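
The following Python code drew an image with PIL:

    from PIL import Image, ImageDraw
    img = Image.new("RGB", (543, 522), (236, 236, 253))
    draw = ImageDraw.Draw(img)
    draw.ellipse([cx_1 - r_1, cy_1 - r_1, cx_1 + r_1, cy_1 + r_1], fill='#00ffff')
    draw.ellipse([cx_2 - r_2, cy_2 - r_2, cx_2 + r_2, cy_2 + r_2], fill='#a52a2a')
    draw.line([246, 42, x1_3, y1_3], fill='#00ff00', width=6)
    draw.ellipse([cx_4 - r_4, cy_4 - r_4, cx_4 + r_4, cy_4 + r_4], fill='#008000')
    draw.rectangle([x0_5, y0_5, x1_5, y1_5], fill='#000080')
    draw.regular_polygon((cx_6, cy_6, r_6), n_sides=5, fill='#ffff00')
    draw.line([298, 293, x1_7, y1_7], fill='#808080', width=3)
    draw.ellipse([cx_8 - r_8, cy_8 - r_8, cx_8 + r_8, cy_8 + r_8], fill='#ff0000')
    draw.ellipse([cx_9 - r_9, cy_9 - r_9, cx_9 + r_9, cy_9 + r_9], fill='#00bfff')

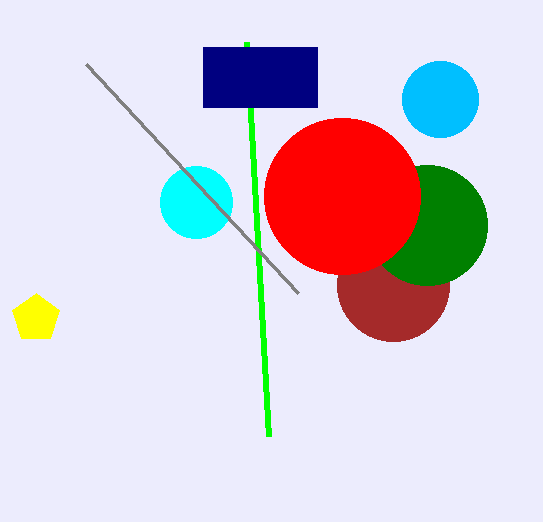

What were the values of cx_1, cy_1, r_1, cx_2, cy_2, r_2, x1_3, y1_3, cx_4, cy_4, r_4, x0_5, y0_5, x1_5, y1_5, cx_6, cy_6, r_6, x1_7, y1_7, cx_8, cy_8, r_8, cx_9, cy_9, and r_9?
cx_1 = 196; cy_1 = 202; r_1 = 36; cx_2 = 393; cy_2 = 285; r_2 = 56; x1_3 = 268; y1_3 = 436; cx_4 = 427; cy_4 = 225; r_4 = 60; x0_5 = 203; y0_5 = 47; x1_5 = 317; y1_5 = 107; cx_6 = 36; cy_6 = 318; r_6 = 25; x1_7 = 86; y1_7 = 64; cx_8 = 342; cy_8 = 196; r_8 = 78; cx_9 = 440; cy_9 = 99; r_9 = 38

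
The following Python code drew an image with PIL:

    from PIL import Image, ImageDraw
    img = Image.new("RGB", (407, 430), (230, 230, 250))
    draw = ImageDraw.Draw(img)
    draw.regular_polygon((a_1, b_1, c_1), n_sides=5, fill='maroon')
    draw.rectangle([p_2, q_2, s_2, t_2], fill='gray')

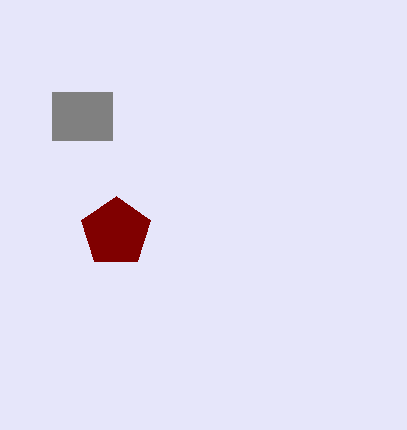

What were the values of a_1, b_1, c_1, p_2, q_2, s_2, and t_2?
a_1 = 116
b_1 = 232
c_1 = 36
p_2 = 52
q_2 = 92
s_2 = 112
t_2 = 140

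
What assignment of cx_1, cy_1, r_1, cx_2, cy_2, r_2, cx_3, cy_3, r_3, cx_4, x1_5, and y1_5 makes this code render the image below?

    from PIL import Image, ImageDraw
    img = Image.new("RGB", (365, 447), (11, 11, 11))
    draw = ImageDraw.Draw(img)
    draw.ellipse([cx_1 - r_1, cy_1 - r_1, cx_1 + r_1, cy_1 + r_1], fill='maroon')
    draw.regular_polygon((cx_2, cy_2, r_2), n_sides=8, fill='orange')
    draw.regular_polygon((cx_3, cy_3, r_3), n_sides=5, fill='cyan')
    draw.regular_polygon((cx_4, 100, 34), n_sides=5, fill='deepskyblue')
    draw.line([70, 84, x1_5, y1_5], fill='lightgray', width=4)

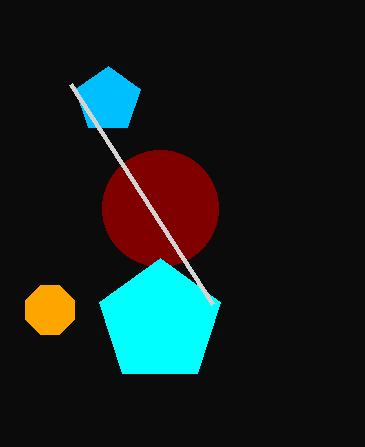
cx_1 = 160
cy_1 = 208
r_1 = 58
cx_2 = 50
cy_2 = 310
r_2 = 26
cx_3 = 160
cy_3 = 322
r_3 = 64
cx_4 = 108
x1_5 = 212
y1_5 = 304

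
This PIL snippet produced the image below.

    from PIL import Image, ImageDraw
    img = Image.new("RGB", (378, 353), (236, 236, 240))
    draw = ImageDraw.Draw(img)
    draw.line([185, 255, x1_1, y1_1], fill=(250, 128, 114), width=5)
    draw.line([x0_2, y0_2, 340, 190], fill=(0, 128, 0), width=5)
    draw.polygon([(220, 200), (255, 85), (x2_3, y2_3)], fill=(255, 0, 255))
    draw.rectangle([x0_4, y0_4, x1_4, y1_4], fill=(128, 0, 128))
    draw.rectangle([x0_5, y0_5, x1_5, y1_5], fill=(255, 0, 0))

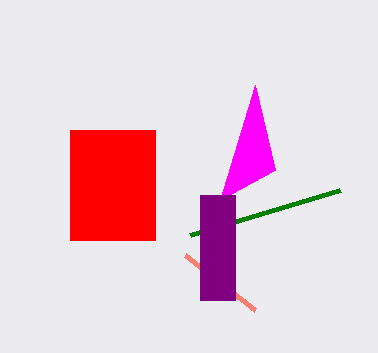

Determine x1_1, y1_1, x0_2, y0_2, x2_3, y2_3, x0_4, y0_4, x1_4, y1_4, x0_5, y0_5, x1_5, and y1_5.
x1_1 = 255; y1_1 = 310; x0_2 = 190; y0_2 = 235; x2_3 = 275; y2_3 = 170; x0_4 = 200; y0_4 = 195; x1_4 = 235; y1_4 = 300; x0_5 = 70; y0_5 = 130; x1_5 = 155; y1_5 = 240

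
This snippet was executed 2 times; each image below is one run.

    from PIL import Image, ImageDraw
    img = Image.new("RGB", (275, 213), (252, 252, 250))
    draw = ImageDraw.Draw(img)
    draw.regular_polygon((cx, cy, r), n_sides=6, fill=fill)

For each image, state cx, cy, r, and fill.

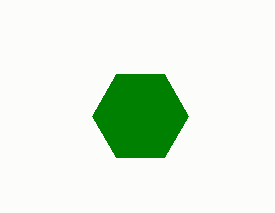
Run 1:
cx = 140, cy = 116, r = 48, fill = 'green'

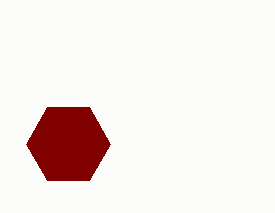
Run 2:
cx = 68
cy = 144
r = 42
fill = 'maroon'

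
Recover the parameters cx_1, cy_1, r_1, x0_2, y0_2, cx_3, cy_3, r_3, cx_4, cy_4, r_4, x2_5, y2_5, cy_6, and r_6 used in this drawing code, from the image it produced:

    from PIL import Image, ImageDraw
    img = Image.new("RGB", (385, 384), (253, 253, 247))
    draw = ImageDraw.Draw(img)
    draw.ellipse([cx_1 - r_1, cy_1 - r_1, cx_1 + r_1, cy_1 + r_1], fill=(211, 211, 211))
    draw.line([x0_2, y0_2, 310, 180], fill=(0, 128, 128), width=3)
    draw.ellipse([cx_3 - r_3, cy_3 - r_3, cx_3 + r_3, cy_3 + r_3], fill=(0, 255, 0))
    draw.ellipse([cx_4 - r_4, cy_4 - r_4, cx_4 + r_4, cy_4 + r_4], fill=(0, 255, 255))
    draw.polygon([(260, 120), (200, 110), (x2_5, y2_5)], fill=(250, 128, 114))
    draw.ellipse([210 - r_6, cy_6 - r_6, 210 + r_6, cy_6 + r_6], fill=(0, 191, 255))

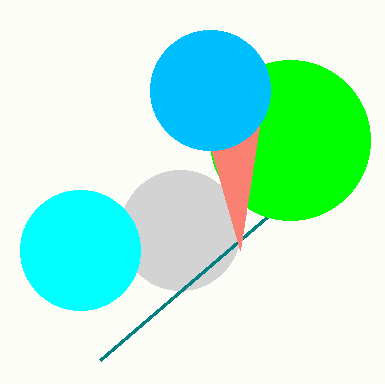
cx_1 = 180; cy_1 = 230; r_1 = 60; x0_2 = 100; y0_2 = 360; cx_3 = 290; cy_3 = 140; r_3 = 80; cx_4 = 80; cy_4 = 250; r_4 = 60; x2_5 = 240; y2_5 = 250; cy_6 = 90; r_6 = 60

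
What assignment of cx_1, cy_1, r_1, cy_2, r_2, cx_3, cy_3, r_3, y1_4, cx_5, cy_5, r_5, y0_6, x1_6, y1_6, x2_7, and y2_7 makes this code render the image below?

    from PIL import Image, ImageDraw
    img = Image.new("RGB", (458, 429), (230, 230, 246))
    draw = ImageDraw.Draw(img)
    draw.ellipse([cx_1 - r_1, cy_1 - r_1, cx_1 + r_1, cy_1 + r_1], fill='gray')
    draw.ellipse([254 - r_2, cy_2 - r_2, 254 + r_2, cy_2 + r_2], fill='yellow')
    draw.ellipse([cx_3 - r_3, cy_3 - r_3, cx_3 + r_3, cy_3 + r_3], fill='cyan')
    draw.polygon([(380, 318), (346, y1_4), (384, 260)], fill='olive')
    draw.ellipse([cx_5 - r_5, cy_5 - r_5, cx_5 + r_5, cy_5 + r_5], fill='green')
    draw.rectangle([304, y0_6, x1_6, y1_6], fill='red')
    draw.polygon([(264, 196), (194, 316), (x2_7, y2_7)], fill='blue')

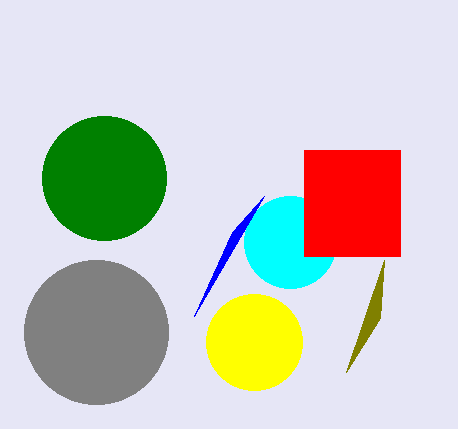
cx_1 = 96; cy_1 = 332; r_1 = 72; cy_2 = 342; r_2 = 48; cx_3 = 290; cy_3 = 242; r_3 = 46; y1_4 = 372; cx_5 = 104; cy_5 = 178; r_5 = 62; y0_6 = 150; x1_6 = 400; y1_6 = 256; x2_7 = 232; y2_7 = 232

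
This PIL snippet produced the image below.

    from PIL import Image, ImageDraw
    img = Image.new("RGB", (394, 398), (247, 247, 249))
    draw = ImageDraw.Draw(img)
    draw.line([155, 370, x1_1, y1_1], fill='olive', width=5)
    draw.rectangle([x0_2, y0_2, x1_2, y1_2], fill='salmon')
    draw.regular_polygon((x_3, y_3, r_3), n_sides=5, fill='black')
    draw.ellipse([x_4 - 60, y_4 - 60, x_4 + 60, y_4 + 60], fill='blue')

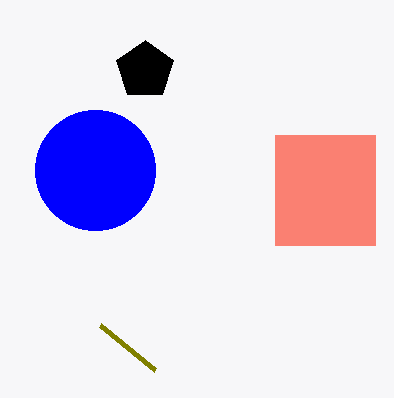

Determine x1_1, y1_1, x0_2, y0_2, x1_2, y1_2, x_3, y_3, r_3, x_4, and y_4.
x1_1 = 100; y1_1 = 325; x0_2 = 275; y0_2 = 135; x1_2 = 375; y1_2 = 245; x_3 = 145; y_3 = 70; r_3 = 30; x_4 = 95; y_4 = 170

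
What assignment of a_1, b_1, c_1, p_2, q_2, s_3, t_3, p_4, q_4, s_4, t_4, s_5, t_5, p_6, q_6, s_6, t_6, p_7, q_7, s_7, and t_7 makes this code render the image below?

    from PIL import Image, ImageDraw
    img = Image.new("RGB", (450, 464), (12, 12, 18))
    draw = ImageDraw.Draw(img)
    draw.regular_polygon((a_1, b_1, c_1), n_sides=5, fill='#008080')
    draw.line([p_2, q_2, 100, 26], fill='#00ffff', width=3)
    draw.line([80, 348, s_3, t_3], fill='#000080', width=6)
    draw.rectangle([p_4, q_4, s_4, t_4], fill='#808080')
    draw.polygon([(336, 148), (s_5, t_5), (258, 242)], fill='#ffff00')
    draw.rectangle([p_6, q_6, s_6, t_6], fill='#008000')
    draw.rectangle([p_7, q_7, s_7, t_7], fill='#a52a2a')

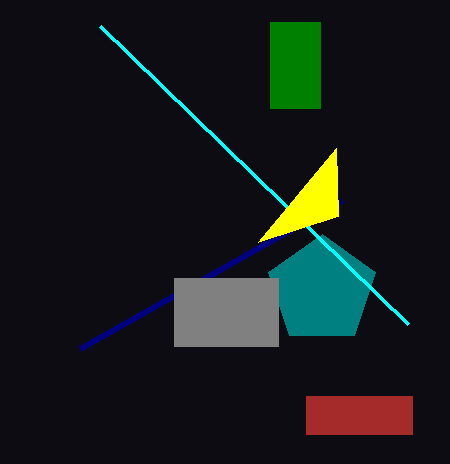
a_1 = 322
b_1 = 290
c_1 = 56
p_2 = 408
q_2 = 324
s_3 = 342
t_3 = 200
p_4 = 174
q_4 = 278
s_4 = 278
t_4 = 346
s_5 = 338
t_5 = 216
p_6 = 270
q_6 = 22
s_6 = 320
t_6 = 108
p_7 = 306
q_7 = 396
s_7 = 412
t_7 = 434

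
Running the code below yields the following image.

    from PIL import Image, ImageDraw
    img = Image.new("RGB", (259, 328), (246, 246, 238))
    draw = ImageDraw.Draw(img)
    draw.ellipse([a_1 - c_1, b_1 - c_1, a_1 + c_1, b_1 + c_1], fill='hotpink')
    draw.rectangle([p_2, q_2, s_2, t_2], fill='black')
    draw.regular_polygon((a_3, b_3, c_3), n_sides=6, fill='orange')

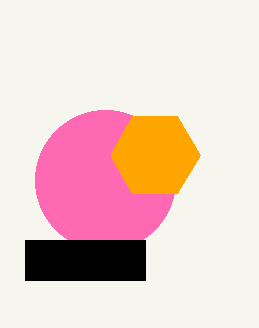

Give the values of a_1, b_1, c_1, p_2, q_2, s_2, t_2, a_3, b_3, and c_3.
a_1 = 105
b_1 = 180
c_1 = 70
p_2 = 25
q_2 = 240
s_2 = 145
t_2 = 280
a_3 = 155
b_3 = 155
c_3 = 45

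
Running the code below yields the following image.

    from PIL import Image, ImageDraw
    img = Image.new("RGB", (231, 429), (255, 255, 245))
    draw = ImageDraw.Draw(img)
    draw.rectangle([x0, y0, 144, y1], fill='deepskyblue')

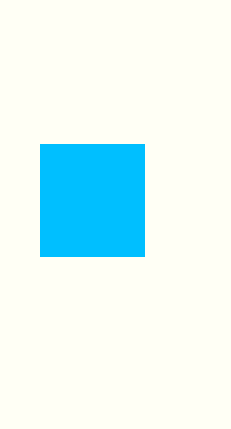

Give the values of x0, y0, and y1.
x0 = 40
y0 = 144
y1 = 256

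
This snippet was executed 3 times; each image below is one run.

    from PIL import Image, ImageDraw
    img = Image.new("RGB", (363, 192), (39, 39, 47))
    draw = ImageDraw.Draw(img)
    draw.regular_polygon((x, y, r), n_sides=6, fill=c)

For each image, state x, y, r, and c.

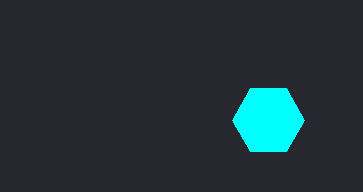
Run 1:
x = 268
y = 120
r = 36
c = 'cyan'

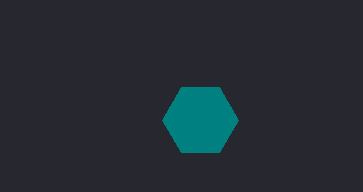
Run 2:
x = 200, y = 120, r = 38, c = 'teal'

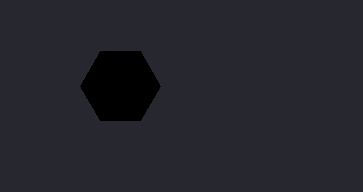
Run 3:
x = 120
y = 86
r = 40
c = 'black'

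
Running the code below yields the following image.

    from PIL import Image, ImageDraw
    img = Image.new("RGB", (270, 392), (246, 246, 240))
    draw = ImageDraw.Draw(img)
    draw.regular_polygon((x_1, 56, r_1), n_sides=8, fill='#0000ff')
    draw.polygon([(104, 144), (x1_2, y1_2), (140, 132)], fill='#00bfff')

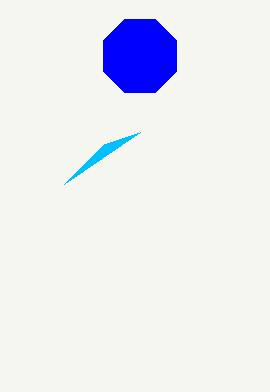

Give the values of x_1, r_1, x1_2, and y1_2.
x_1 = 140, r_1 = 40, x1_2 = 64, y1_2 = 184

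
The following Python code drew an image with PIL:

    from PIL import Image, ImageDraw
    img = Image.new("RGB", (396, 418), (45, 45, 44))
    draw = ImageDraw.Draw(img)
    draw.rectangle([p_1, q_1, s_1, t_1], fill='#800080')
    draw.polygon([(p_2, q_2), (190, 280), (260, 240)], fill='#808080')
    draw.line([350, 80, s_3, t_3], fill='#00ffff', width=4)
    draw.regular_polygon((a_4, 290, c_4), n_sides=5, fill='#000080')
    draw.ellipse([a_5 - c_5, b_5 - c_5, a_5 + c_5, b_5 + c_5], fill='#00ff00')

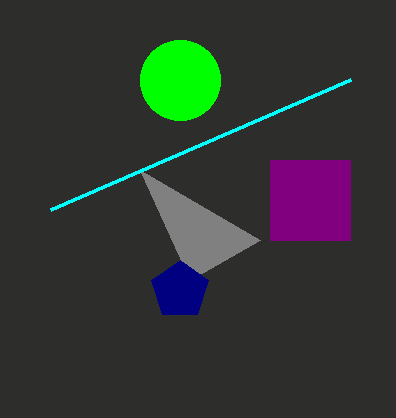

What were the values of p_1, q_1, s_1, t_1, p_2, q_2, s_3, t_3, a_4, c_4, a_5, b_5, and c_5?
p_1 = 270, q_1 = 160, s_1 = 350, t_1 = 240, p_2 = 140, q_2 = 170, s_3 = 50, t_3 = 210, a_4 = 180, c_4 = 30, a_5 = 180, b_5 = 80, c_5 = 40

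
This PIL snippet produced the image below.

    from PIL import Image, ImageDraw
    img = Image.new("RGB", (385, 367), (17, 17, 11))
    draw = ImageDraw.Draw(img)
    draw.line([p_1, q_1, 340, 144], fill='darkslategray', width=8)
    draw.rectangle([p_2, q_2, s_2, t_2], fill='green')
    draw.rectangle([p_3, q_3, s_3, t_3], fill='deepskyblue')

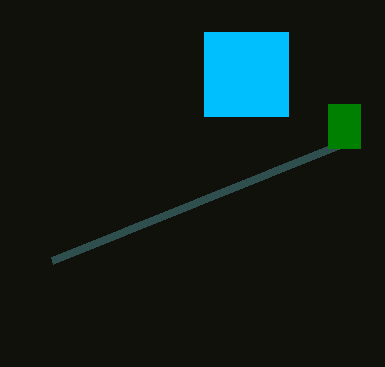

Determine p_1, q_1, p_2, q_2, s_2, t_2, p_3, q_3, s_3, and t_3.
p_1 = 52; q_1 = 260; p_2 = 328; q_2 = 104; s_2 = 360; t_2 = 148; p_3 = 204; q_3 = 32; s_3 = 288; t_3 = 116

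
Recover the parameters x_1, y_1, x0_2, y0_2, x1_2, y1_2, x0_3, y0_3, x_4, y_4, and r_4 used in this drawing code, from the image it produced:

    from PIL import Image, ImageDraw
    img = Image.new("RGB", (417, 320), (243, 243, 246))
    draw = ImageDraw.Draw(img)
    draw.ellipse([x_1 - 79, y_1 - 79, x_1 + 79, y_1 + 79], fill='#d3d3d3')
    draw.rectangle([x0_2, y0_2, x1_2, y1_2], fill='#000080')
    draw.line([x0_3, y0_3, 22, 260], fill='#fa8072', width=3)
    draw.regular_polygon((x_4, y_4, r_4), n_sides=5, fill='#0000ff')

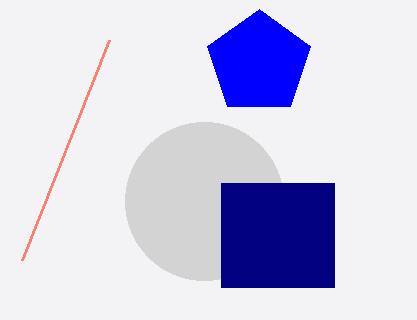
x_1 = 204; y_1 = 201; x0_2 = 221; y0_2 = 183; x1_2 = 334; y1_2 = 287; x0_3 = 109; y0_3 = 40; x_4 = 259; y_4 = 63; r_4 = 54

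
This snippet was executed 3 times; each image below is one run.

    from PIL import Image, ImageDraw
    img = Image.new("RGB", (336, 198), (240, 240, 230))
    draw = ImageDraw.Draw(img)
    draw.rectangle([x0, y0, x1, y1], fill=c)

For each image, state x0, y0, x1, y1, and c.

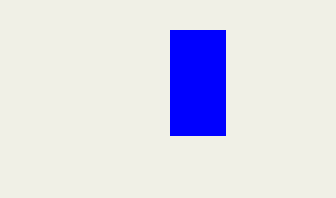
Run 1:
x0 = 170, y0 = 30, x1 = 225, y1 = 135, c = 'blue'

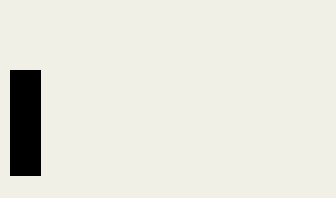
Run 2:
x0 = 10; y0 = 70; x1 = 40; y1 = 175; c = 'black'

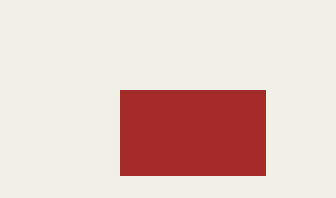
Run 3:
x0 = 120; y0 = 90; x1 = 265; y1 = 175; c = 'brown'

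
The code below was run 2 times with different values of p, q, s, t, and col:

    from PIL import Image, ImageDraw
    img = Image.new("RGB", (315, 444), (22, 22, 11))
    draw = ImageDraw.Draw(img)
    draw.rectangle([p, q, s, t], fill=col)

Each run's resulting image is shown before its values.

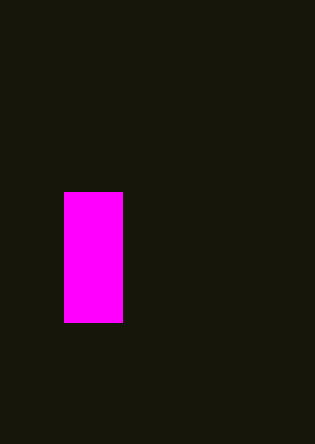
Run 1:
p = 64
q = 192
s = 122
t = 322
col = 'magenta'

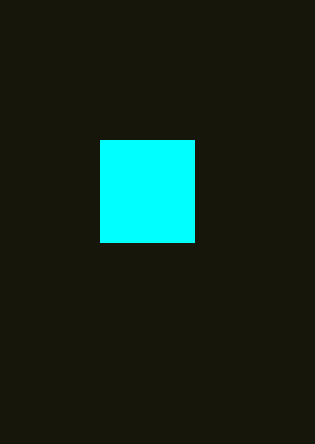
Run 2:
p = 100; q = 140; s = 194; t = 242; col = 'cyan'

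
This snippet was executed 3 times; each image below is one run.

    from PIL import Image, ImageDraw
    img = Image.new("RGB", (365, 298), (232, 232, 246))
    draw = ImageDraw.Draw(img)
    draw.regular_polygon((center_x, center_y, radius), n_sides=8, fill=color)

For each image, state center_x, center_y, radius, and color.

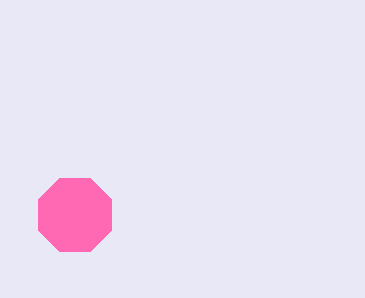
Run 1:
center_x = 75, center_y = 215, radius = 40, color = 'hotpink'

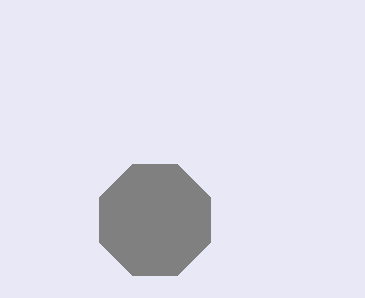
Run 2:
center_x = 155
center_y = 220
radius = 60
color = 'gray'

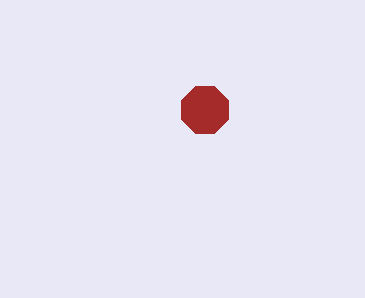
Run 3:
center_x = 205, center_y = 110, radius = 25, color = 'brown'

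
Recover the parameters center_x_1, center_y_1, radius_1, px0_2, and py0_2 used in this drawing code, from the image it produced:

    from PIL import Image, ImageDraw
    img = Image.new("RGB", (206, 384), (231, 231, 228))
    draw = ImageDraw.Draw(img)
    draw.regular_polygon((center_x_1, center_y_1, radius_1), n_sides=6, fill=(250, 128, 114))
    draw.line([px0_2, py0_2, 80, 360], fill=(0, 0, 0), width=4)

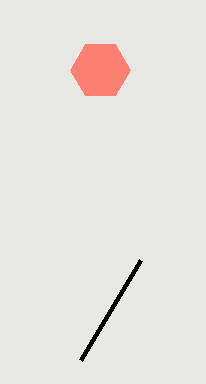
center_x_1 = 100; center_y_1 = 70; radius_1 = 30; px0_2 = 140; py0_2 = 260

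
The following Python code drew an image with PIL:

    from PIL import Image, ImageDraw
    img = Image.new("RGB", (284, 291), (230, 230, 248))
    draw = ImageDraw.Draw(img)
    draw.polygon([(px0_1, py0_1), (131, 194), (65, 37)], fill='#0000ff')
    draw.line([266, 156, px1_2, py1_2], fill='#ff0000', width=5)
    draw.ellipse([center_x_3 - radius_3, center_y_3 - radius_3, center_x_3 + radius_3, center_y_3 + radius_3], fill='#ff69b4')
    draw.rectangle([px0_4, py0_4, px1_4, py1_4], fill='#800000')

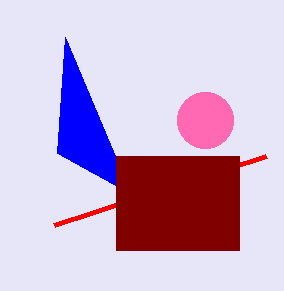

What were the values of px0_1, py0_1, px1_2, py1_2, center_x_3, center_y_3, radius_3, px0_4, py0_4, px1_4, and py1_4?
px0_1 = 57, py0_1 = 153, px1_2 = 54, py1_2 = 225, center_x_3 = 205, center_y_3 = 120, radius_3 = 28, px0_4 = 116, py0_4 = 156, px1_4 = 239, py1_4 = 250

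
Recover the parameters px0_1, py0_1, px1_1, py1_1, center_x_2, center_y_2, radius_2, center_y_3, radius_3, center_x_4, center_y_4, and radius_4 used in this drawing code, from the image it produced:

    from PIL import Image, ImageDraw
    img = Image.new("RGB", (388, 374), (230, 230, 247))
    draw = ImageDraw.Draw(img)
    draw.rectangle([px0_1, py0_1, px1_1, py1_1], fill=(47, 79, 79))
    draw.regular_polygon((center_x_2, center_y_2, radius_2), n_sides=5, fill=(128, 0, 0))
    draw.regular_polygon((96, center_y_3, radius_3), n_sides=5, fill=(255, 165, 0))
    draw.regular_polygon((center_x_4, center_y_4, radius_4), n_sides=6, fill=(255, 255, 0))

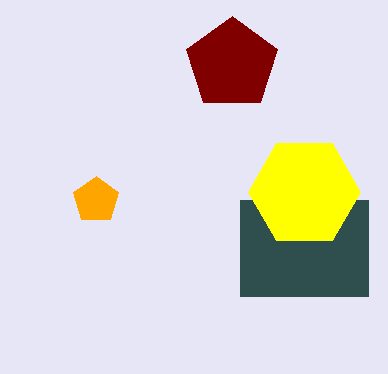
px0_1 = 240
py0_1 = 200
px1_1 = 368
py1_1 = 296
center_x_2 = 232
center_y_2 = 64
radius_2 = 48
center_y_3 = 200
radius_3 = 24
center_x_4 = 304
center_y_4 = 192
radius_4 = 56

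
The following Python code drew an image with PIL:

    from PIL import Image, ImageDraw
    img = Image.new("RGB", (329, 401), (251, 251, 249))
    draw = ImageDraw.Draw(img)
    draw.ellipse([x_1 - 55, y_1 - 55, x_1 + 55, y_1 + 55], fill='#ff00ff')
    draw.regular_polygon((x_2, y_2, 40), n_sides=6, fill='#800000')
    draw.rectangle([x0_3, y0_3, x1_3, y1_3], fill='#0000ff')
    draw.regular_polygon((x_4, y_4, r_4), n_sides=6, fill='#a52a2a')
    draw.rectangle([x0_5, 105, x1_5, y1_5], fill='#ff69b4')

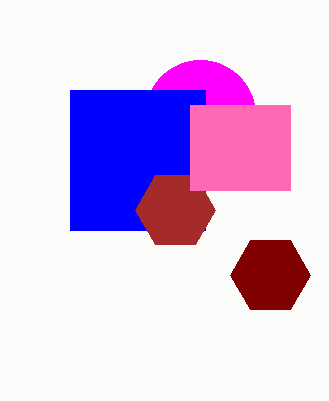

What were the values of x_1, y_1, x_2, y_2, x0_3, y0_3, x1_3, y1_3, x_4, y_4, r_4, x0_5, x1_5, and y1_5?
x_1 = 200; y_1 = 115; x_2 = 270; y_2 = 275; x0_3 = 70; y0_3 = 90; x1_3 = 205; y1_3 = 230; x_4 = 175; y_4 = 210; r_4 = 40; x0_5 = 190; x1_5 = 290; y1_5 = 190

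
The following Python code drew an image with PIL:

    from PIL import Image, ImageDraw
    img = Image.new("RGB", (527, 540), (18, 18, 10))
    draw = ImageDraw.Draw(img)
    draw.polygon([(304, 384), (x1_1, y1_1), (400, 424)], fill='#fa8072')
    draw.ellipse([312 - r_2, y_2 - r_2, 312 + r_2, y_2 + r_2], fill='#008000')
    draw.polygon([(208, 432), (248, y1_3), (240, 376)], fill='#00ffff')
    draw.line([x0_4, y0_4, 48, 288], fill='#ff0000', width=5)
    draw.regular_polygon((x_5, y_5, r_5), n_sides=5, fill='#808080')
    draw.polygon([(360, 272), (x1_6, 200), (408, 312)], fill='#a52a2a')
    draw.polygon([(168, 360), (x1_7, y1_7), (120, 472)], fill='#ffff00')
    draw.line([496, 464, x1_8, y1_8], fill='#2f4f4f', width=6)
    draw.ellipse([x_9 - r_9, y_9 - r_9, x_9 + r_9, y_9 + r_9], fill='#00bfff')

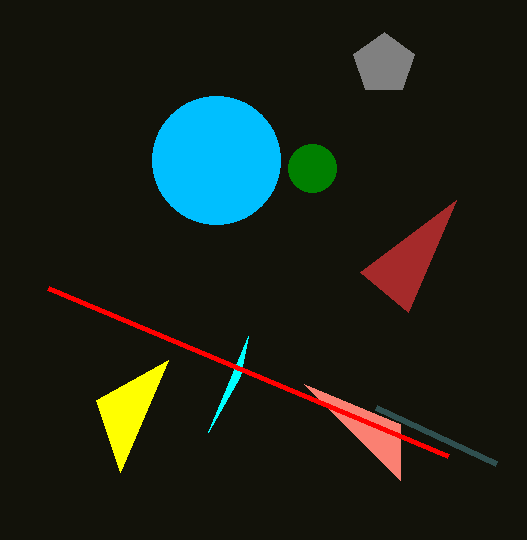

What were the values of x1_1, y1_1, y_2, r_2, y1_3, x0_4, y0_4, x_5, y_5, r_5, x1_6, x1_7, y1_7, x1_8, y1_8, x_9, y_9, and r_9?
x1_1 = 400
y1_1 = 480
y_2 = 168
r_2 = 24
y1_3 = 336
x0_4 = 448
y0_4 = 456
x_5 = 384
y_5 = 64
r_5 = 32
x1_6 = 456
x1_7 = 96
y1_7 = 400
x1_8 = 376
y1_8 = 408
x_9 = 216
y_9 = 160
r_9 = 64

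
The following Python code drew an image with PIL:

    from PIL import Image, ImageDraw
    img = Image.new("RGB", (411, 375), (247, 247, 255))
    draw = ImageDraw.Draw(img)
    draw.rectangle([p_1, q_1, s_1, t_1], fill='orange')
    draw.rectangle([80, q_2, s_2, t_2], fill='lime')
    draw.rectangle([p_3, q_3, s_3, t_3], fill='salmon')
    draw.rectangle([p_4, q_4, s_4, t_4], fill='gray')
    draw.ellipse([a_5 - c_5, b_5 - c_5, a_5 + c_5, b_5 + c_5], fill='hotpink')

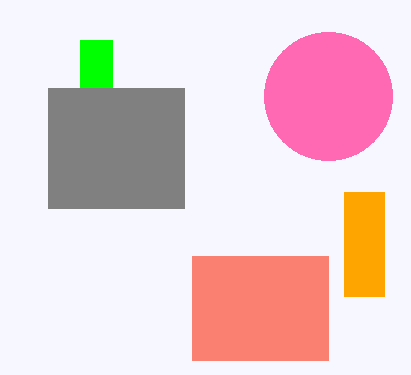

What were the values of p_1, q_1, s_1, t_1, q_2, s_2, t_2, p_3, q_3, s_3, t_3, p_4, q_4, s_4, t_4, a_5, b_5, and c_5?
p_1 = 344
q_1 = 192
s_1 = 384
t_1 = 296
q_2 = 40
s_2 = 112
t_2 = 88
p_3 = 192
q_3 = 256
s_3 = 328
t_3 = 360
p_4 = 48
q_4 = 88
s_4 = 184
t_4 = 208
a_5 = 328
b_5 = 96
c_5 = 64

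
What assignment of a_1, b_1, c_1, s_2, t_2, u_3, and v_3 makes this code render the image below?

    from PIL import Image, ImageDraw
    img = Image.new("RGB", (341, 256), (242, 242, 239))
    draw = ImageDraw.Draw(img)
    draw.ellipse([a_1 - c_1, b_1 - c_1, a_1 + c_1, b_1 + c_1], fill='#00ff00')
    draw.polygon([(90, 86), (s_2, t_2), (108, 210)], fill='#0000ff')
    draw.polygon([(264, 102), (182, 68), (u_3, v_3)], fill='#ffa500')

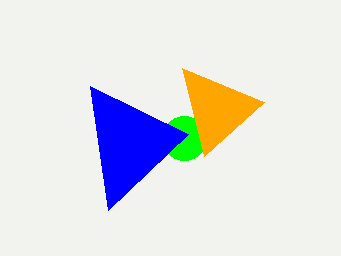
a_1 = 184
b_1 = 138
c_1 = 22
s_2 = 188
t_2 = 134
u_3 = 204
v_3 = 156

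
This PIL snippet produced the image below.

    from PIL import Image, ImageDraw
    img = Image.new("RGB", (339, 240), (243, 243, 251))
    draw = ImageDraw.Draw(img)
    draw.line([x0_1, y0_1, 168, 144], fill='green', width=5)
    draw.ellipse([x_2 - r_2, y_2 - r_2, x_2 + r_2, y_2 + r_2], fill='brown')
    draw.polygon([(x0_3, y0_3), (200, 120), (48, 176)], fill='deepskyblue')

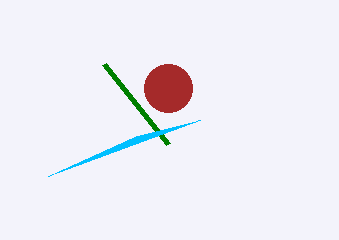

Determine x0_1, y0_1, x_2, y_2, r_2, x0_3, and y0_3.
x0_1 = 104; y0_1 = 64; x_2 = 168; y_2 = 88; r_2 = 24; x0_3 = 136; y0_3 = 136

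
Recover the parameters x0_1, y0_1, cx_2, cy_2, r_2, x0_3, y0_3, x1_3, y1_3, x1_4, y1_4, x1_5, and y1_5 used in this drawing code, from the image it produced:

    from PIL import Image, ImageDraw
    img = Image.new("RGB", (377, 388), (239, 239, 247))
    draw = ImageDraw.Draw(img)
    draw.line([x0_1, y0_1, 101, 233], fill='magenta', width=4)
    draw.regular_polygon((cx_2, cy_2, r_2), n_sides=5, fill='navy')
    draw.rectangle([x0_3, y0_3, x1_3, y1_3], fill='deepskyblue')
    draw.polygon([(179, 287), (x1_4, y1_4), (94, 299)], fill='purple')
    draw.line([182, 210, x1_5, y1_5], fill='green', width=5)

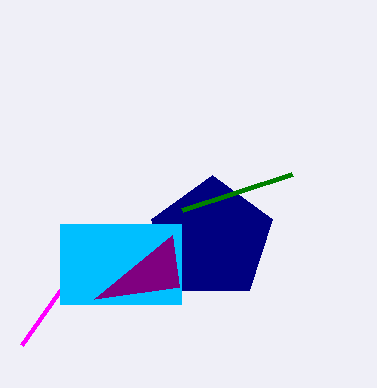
x0_1 = 22, y0_1 = 345, cx_2 = 212, cy_2 = 239, r_2 = 64, x0_3 = 60, y0_3 = 224, x1_3 = 181, y1_3 = 304, x1_4 = 172, y1_4 = 235, x1_5 = 292, y1_5 = 174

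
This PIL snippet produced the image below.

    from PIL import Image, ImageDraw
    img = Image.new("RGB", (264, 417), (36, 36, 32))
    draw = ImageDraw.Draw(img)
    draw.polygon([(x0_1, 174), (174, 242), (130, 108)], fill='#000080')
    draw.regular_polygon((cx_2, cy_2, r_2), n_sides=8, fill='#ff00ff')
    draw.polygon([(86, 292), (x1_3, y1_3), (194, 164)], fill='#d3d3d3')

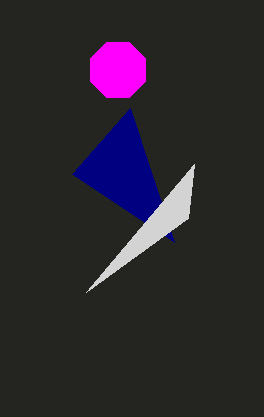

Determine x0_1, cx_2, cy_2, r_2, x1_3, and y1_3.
x0_1 = 72, cx_2 = 118, cy_2 = 70, r_2 = 30, x1_3 = 188, y1_3 = 218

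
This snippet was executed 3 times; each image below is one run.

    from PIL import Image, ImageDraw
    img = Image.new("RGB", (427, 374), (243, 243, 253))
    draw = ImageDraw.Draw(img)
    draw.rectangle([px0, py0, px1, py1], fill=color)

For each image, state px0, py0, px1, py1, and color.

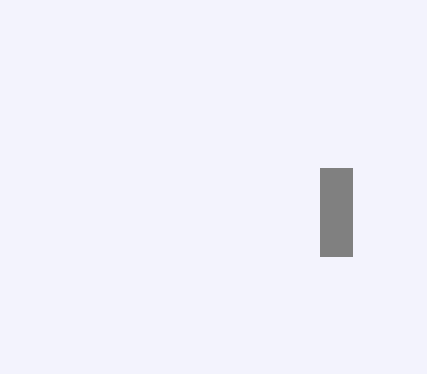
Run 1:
px0 = 320
py0 = 168
px1 = 352
py1 = 256
color = 'gray'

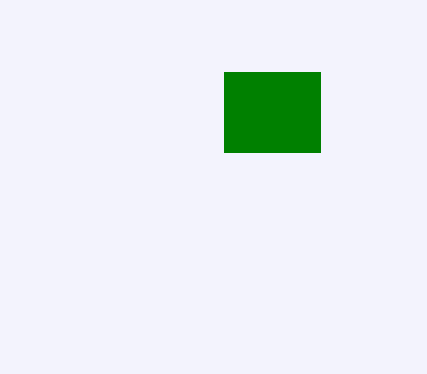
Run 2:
px0 = 224, py0 = 72, px1 = 320, py1 = 152, color = 'green'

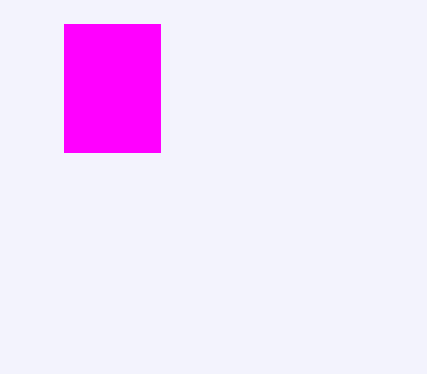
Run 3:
px0 = 64
py0 = 24
px1 = 160
py1 = 152
color = 'magenta'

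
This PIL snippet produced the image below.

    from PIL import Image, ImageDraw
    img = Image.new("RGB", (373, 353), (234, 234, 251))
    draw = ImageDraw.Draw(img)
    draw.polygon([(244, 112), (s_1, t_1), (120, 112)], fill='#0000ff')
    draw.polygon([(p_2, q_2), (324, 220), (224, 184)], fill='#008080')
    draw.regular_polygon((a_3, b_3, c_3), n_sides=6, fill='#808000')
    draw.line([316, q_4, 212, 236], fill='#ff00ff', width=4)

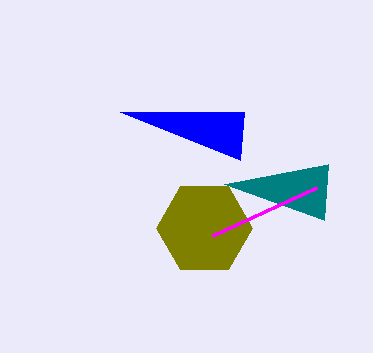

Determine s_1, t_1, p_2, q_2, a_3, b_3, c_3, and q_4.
s_1 = 240, t_1 = 160, p_2 = 328, q_2 = 164, a_3 = 204, b_3 = 228, c_3 = 48, q_4 = 188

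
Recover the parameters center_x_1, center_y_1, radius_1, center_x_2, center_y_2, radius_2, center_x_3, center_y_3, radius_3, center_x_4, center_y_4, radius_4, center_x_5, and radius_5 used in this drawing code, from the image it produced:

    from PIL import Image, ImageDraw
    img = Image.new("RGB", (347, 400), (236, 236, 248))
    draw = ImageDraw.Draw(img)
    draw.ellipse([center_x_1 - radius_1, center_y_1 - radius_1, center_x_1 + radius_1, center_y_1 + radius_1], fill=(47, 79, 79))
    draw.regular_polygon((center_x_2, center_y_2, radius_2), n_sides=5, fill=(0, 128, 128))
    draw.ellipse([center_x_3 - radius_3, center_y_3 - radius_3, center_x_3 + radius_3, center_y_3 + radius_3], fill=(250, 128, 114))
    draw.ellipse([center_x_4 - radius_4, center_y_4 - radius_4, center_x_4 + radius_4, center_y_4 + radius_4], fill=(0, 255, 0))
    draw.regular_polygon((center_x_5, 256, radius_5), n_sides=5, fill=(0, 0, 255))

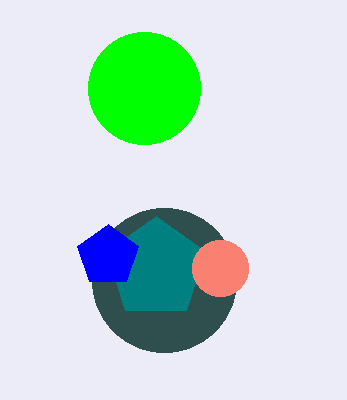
center_x_1 = 164, center_y_1 = 280, radius_1 = 72, center_x_2 = 156, center_y_2 = 268, radius_2 = 52, center_x_3 = 220, center_y_3 = 268, radius_3 = 28, center_x_4 = 144, center_y_4 = 88, radius_4 = 56, center_x_5 = 108, radius_5 = 32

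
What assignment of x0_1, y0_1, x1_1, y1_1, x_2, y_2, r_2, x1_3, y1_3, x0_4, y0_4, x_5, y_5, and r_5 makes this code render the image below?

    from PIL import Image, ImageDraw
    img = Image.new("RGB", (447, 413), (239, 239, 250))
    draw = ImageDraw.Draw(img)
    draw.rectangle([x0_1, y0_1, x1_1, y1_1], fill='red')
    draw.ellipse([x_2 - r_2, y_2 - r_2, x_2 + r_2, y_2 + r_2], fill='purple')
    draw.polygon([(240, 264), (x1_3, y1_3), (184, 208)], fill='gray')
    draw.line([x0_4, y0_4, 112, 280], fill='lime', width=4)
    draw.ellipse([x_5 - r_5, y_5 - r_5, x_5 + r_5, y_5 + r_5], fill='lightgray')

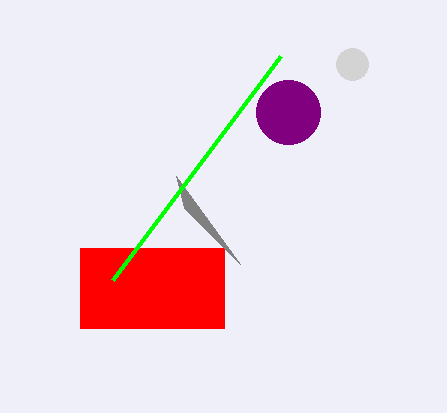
x0_1 = 80; y0_1 = 248; x1_1 = 224; y1_1 = 328; x_2 = 288; y_2 = 112; r_2 = 32; x1_3 = 176; y1_3 = 176; x0_4 = 280; y0_4 = 56; x_5 = 352; y_5 = 64; r_5 = 16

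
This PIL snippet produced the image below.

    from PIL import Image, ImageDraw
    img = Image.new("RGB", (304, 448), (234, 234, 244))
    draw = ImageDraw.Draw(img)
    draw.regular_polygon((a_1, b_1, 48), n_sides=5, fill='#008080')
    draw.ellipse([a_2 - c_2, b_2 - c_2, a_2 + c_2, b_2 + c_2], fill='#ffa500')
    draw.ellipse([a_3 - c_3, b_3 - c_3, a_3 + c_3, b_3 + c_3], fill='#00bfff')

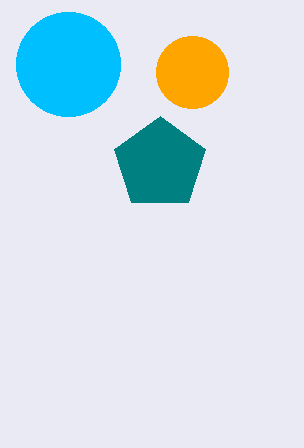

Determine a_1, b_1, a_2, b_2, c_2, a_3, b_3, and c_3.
a_1 = 160, b_1 = 164, a_2 = 192, b_2 = 72, c_2 = 36, a_3 = 68, b_3 = 64, c_3 = 52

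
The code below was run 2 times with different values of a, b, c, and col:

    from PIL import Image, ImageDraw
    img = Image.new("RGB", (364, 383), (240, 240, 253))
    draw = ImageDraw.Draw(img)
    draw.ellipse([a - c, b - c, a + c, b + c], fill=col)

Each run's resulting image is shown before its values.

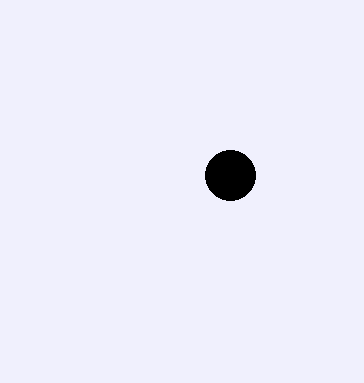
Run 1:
a = 230
b = 175
c = 25
col = 'black'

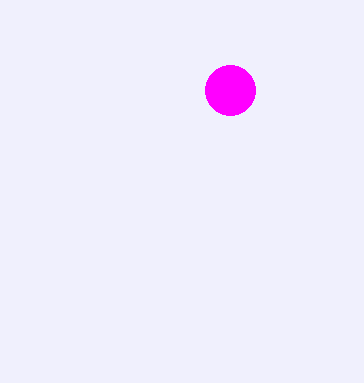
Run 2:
a = 230
b = 90
c = 25
col = 'magenta'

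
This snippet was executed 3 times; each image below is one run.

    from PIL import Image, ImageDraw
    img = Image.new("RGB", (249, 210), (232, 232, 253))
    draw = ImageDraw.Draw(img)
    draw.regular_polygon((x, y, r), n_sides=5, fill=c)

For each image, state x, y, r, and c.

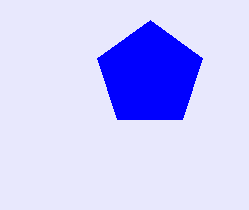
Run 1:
x = 150; y = 75; r = 55; c = 'blue'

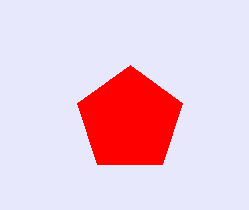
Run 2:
x = 130; y = 120; r = 55; c = 'red'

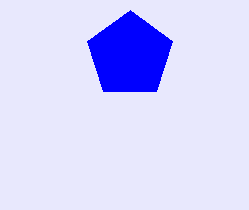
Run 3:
x = 130, y = 55, r = 45, c = 'blue'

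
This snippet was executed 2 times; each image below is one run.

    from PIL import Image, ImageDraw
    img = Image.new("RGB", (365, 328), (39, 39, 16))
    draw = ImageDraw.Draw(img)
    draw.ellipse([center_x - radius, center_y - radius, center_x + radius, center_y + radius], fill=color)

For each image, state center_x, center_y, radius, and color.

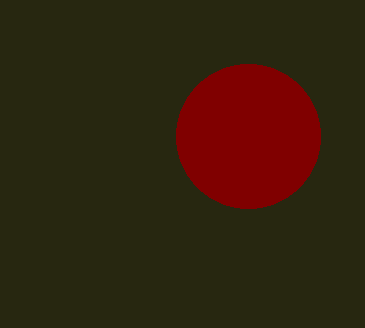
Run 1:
center_x = 248
center_y = 136
radius = 72
color = 'maroon'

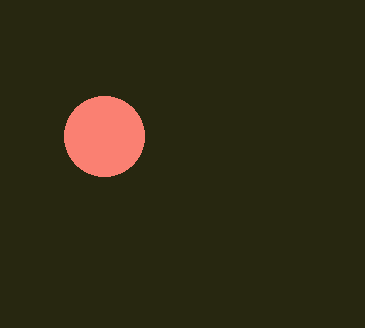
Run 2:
center_x = 104; center_y = 136; radius = 40; color = 'salmon'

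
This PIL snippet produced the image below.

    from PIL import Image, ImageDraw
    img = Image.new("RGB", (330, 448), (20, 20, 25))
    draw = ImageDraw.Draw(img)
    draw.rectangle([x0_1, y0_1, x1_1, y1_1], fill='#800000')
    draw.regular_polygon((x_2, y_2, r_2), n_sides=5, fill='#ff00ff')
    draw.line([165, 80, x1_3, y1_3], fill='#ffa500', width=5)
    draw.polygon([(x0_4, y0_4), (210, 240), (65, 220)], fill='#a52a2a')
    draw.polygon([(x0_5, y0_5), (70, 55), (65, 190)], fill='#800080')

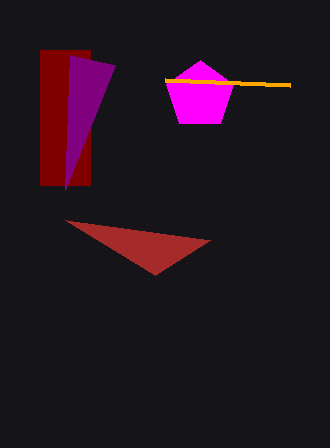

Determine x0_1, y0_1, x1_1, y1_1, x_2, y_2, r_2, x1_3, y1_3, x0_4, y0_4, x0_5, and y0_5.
x0_1 = 40, y0_1 = 50, x1_1 = 90, y1_1 = 185, x_2 = 200, y_2 = 95, r_2 = 35, x1_3 = 290, y1_3 = 85, x0_4 = 155, y0_4 = 275, x0_5 = 115, y0_5 = 65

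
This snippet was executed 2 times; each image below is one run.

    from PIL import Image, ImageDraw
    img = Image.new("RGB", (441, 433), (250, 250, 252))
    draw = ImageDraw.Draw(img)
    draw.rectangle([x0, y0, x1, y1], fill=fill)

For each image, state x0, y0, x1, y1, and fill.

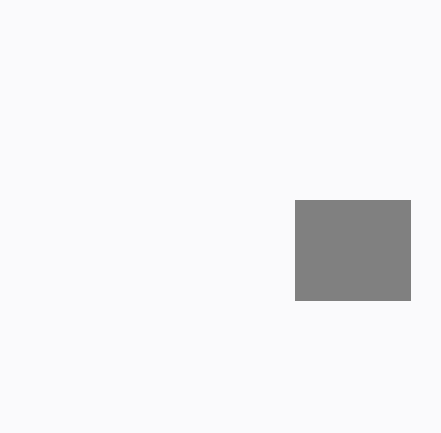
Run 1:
x0 = 295; y0 = 200; x1 = 410; y1 = 300; fill = 'gray'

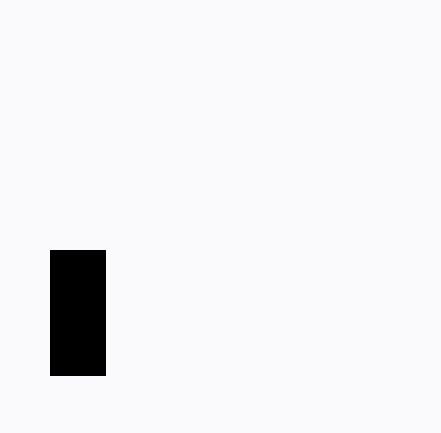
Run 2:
x0 = 50; y0 = 250; x1 = 105; y1 = 375; fill = 'black'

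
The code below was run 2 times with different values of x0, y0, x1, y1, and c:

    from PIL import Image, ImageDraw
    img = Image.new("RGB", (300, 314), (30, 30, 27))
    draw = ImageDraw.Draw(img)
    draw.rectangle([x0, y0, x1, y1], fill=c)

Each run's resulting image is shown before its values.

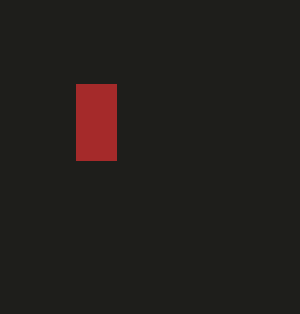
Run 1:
x0 = 76, y0 = 84, x1 = 116, y1 = 160, c = 'brown'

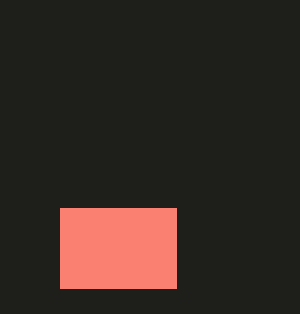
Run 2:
x0 = 60; y0 = 208; x1 = 176; y1 = 288; c = 'salmon'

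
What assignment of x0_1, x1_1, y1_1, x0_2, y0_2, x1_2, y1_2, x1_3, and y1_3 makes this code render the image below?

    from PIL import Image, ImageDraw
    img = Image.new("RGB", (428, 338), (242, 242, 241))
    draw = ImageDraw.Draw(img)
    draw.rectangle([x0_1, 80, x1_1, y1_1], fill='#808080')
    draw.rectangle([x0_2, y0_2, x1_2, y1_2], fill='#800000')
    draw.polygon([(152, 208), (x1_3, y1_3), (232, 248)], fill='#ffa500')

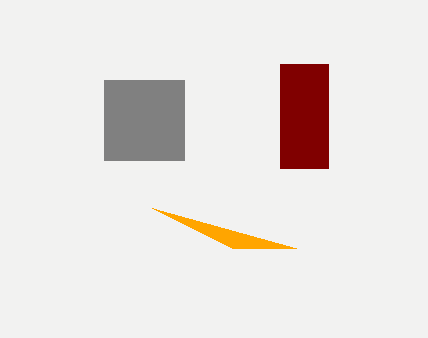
x0_1 = 104
x1_1 = 184
y1_1 = 160
x0_2 = 280
y0_2 = 64
x1_2 = 328
y1_2 = 168
x1_3 = 296
y1_3 = 248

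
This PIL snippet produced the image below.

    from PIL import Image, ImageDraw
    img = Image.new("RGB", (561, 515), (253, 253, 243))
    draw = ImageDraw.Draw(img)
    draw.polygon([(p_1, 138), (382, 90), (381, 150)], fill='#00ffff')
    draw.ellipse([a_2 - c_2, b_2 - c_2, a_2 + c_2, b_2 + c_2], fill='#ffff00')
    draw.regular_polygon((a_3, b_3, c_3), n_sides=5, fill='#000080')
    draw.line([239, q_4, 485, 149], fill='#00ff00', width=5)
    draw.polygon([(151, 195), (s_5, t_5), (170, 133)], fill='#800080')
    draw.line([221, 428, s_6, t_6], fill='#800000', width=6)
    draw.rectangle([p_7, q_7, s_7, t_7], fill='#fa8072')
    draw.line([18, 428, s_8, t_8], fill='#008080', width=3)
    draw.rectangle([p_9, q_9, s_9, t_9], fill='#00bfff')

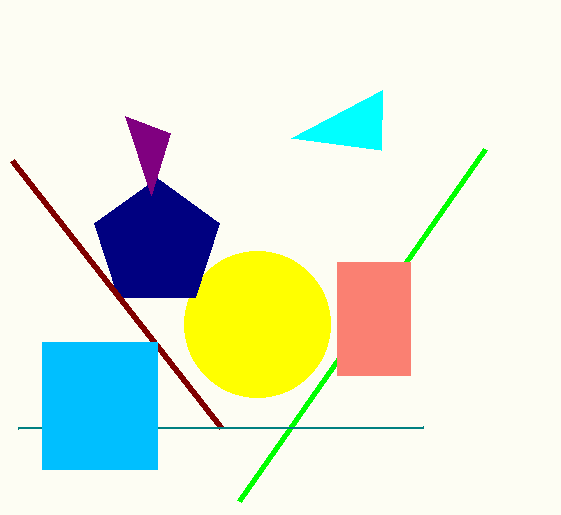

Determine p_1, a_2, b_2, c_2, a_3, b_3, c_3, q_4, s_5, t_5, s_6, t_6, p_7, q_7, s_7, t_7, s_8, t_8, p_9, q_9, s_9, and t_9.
p_1 = 291
a_2 = 257
b_2 = 324
c_2 = 73
a_3 = 157
b_3 = 244
c_3 = 66
q_4 = 501
s_5 = 125
t_5 = 116
s_6 = 12
t_6 = 161
p_7 = 337
q_7 = 262
s_7 = 410
t_7 = 375
s_8 = 423
t_8 = 427
p_9 = 42
q_9 = 342
s_9 = 157
t_9 = 469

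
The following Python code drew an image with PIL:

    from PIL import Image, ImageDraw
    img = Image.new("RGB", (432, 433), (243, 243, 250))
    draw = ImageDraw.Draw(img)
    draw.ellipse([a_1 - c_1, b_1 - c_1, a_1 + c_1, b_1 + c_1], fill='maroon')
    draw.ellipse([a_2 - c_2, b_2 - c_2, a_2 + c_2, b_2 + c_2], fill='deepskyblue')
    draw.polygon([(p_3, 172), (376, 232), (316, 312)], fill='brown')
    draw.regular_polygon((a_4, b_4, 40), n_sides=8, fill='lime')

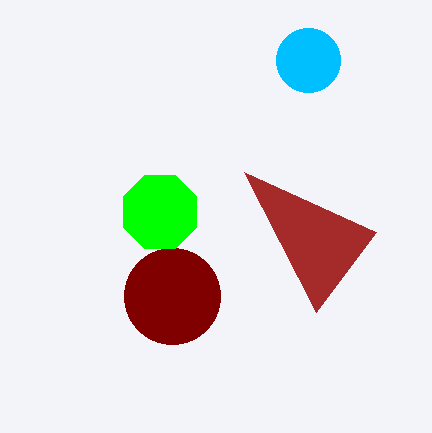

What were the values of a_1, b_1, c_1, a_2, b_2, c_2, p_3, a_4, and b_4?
a_1 = 172, b_1 = 296, c_1 = 48, a_2 = 308, b_2 = 60, c_2 = 32, p_3 = 244, a_4 = 160, b_4 = 212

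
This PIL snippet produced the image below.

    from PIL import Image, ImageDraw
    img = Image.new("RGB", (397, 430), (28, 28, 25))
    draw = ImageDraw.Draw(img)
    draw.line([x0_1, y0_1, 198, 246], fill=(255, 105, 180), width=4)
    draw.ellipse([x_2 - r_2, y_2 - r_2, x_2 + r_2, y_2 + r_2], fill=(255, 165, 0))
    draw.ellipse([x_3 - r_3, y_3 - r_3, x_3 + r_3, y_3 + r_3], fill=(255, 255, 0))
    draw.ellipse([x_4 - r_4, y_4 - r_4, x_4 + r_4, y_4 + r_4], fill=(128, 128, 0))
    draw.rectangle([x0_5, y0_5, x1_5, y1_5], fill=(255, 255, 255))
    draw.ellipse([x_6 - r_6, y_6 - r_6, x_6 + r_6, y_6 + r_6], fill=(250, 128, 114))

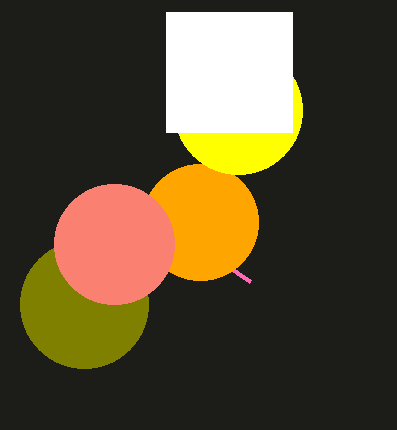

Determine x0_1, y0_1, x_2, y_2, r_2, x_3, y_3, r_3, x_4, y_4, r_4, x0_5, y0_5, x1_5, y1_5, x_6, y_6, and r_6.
x0_1 = 250; y0_1 = 282; x_2 = 200; y_2 = 222; r_2 = 58; x_3 = 238; y_3 = 110; r_3 = 64; x_4 = 84; y_4 = 304; r_4 = 64; x0_5 = 166; y0_5 = 12; x1_5 = 292; y1_5 = 132; x_6 = 114; y_6 = 244; r_6 = 60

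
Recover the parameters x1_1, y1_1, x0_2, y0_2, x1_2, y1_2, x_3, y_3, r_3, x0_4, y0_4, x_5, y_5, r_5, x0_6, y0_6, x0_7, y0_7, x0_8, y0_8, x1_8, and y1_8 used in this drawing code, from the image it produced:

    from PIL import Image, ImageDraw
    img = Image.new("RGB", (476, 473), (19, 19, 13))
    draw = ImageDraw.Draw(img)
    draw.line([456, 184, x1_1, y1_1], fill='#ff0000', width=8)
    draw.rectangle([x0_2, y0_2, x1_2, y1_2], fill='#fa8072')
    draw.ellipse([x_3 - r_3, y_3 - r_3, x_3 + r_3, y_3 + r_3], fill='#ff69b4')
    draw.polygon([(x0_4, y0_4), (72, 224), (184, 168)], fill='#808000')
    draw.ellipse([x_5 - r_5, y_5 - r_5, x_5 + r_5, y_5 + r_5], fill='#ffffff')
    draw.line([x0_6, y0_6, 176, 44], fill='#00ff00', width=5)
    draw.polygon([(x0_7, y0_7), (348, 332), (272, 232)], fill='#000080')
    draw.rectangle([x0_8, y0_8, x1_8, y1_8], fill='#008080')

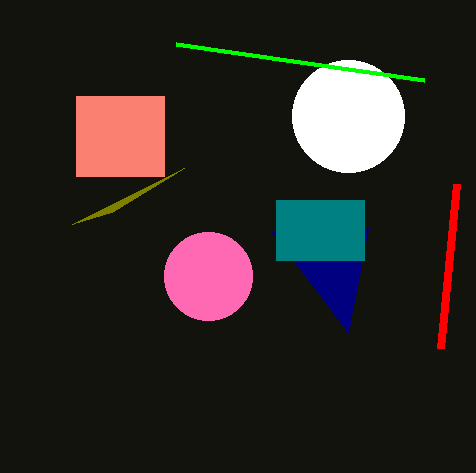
x1_1 = 440; y1_1 = 348; x0_2 = 76; y0_2 = 96; x1_2 = 164; y1_2 = 176; x_3 = 208; y_3 = 276; r_3 = 44; x0_4 = 112; y0_4 = 212; x_5 = 348; y_5 = 116; r_5 = 56; x0_6 = 424; y0_6 = 80; x0_7 = 368; y0_7 = 228; x0_8 = 276; y0_8 = 200; x1_8 = 364; y1_8 = 260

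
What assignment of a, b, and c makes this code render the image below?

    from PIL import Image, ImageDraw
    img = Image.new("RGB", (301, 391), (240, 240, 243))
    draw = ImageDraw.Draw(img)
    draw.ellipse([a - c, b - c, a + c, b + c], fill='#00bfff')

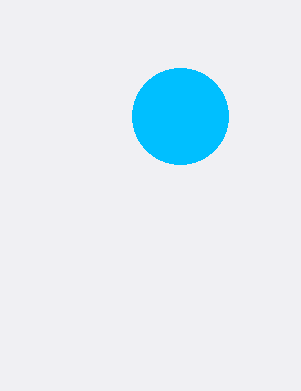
a = 180, b = 116, c = 48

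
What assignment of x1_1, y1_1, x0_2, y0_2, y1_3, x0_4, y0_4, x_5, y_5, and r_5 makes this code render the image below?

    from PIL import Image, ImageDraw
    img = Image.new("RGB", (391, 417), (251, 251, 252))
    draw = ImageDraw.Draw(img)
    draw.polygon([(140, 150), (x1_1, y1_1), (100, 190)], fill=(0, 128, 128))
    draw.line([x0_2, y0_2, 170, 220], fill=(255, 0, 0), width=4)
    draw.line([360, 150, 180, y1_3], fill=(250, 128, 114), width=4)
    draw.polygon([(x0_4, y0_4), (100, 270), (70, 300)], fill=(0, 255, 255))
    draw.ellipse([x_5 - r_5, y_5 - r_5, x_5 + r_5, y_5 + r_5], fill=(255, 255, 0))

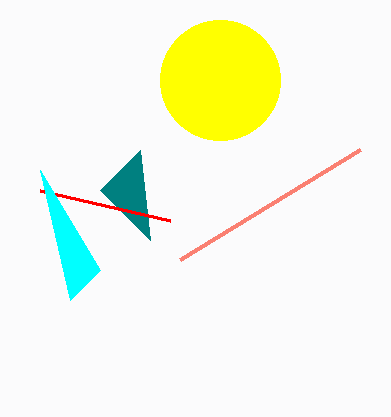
x1_1 = 150, y1_1 = 240, x0_2 = 40, y0_2 = 190, y1_3 = 260, x0_4 = 40, y0_4 = 170, x_5 = 220, y_5 = 80, r_5 = 60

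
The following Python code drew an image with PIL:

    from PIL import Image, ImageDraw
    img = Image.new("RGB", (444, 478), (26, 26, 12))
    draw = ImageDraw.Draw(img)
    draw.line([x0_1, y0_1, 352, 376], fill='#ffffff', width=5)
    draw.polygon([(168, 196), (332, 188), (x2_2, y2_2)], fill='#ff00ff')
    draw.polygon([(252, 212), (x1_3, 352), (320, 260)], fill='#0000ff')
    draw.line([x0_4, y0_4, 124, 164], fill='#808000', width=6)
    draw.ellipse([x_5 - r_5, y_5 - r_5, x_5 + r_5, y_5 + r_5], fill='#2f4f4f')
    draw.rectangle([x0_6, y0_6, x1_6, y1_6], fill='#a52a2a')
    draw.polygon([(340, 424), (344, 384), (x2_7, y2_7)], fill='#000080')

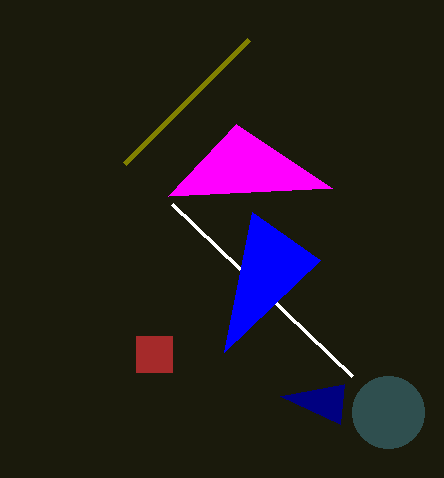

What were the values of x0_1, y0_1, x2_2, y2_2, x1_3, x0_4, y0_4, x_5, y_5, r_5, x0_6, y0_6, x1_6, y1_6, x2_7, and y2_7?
x0_1 = 172, y0_1 = 204, x2_2 = 236, y2_2 = 124, x1_3 = 224, x0_4 = 248, y0_4 = 40, x_5 = 388, y_5 = 412, r_5 = 36, x0_6 = 136, y0_6 = 336, x1_6 = 172, y1_6 = 372, x2_7 = 280, y2_7 = 396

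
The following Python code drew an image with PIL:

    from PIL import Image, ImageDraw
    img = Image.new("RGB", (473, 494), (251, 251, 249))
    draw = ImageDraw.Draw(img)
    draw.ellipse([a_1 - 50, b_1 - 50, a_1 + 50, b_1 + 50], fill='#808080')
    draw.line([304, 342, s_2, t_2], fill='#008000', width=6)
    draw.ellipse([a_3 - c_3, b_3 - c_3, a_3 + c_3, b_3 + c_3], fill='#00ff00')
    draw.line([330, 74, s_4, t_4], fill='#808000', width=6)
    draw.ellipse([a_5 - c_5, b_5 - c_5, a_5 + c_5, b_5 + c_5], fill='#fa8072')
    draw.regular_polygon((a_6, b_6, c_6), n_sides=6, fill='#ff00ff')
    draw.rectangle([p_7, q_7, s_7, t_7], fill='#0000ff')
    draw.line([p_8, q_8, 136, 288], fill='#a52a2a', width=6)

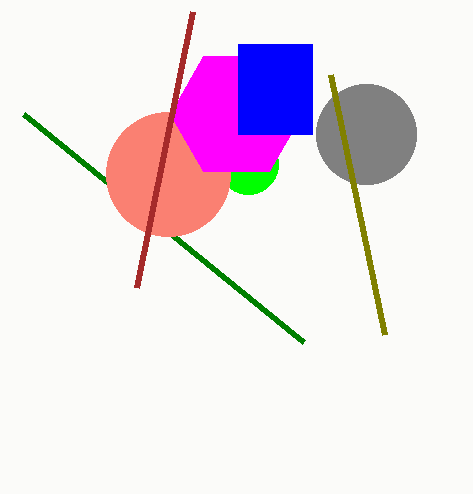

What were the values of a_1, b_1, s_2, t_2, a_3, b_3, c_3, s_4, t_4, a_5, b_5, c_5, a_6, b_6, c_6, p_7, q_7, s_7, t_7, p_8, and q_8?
a_1 = 366, b_1 = 134, s_2 = 24, t_2 = 114, a_3 = 248, b_3 = 164, c_3 = 30, s_4 = 384, t_4 = 334, a_5 = 168, b_5 = 174, c_5 = 62, a_6 = 236, b_6 = 114, c_6 = 66, p_7 = 238, q_7 = 44, s_7 = 312, t_7 = 134, p_8 = 192, q_8 = 12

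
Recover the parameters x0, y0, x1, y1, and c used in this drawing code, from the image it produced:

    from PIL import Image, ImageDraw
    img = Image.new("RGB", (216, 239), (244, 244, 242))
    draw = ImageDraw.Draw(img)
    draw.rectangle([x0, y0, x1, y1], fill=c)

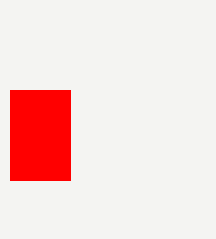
x0 = 10, y0 = 90, x1 = 70, y1 = 180, c = 'red'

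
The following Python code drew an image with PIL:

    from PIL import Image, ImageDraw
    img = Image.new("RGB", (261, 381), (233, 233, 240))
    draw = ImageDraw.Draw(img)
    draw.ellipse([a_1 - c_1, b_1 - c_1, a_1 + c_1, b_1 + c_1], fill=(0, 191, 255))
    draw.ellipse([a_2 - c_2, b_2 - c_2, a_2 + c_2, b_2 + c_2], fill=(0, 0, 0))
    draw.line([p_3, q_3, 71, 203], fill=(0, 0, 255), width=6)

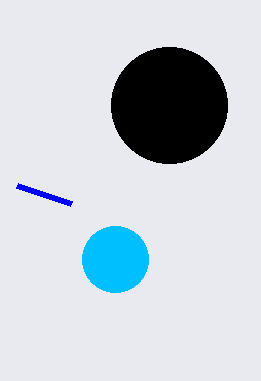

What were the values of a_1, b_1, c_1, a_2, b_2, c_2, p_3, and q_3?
a_1 = 115
b_1 = 259
c_1 = 33
a_2 = 169
b_2 = 105
c_2 = 58
p_3 = 17
q_3 = 185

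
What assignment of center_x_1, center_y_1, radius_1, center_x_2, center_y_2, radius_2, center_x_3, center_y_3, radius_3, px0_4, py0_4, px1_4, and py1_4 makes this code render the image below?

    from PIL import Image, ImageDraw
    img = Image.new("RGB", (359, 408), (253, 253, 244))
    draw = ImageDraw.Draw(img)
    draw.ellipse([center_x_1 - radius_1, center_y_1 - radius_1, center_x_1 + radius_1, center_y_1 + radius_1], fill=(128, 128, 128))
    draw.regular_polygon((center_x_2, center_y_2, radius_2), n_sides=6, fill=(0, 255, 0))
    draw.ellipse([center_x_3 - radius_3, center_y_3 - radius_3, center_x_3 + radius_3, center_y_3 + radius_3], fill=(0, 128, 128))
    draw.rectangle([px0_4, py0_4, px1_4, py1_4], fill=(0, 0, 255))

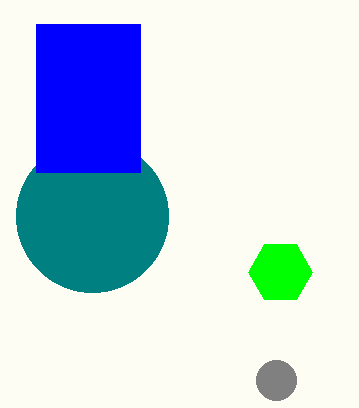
center_x_1 = 276; center_y_1 = 380; radius_1 = 20; center_x_2 = 280; center_y_2 = 272; radius_2 = 32; center_x_3 = 92; center_y_3 = 216; radius_3 = 76; px0_4 = 36; py0_4 = 24; px1_4 = 140; py1_4 = 172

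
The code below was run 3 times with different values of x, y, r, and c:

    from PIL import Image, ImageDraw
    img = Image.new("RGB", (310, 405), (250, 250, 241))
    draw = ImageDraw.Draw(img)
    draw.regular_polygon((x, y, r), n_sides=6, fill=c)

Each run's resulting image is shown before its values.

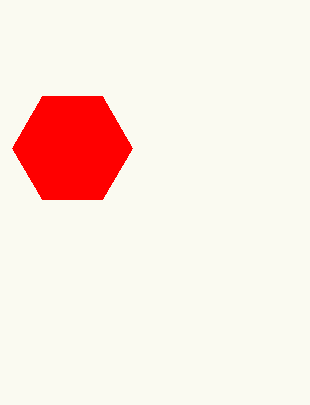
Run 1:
x = 72, y = 148, r = 60, c = 'red'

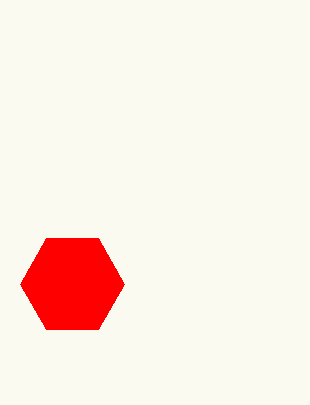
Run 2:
x = 72; y = 284; r = 52; c = 'red'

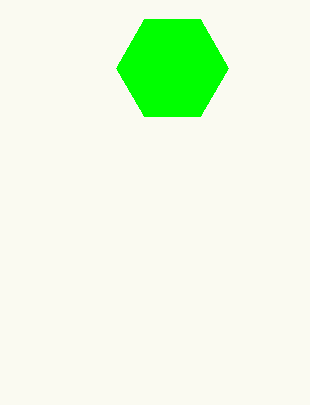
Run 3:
x = 172
y = 68
r = 56
c = 'lime'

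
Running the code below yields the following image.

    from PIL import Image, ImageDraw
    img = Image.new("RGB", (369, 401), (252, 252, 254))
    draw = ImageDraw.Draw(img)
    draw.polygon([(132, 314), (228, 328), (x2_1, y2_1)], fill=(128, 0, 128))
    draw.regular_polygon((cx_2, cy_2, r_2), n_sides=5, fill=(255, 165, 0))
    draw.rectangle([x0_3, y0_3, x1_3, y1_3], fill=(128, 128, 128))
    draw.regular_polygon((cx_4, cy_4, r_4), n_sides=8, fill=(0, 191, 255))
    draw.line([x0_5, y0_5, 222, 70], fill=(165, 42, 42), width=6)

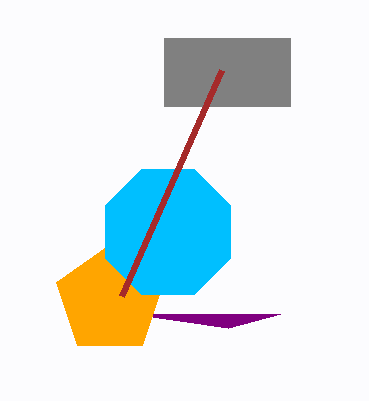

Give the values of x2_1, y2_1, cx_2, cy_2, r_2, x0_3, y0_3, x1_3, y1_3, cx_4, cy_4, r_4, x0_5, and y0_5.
x2_1 = 280
y2_1 = 314
cx_2 = 110
cy_2 = 300
r_2 = 56
x0_3 = 164
y0_3 = 38
x1_3 = 290
y1_3 = 106
cx_4 = 168
cy_4 = 232
r_4 = 68
x0_5 = 122
y0_5 = 296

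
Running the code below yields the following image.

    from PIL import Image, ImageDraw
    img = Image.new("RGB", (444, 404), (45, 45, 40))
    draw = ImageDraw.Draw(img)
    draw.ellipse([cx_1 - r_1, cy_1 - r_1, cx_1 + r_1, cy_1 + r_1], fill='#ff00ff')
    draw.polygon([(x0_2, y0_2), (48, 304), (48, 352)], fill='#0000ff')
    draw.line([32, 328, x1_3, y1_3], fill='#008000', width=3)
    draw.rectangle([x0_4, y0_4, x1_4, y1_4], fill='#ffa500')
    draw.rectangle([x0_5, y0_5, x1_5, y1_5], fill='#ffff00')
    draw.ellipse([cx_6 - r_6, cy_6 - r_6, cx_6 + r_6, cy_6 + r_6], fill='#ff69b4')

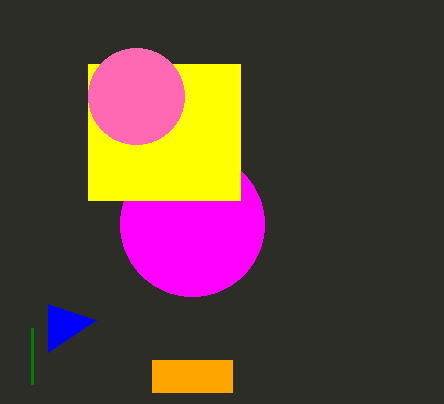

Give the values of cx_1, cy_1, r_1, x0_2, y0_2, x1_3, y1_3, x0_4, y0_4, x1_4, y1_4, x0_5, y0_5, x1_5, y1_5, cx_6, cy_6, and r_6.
cx_1 = 192, cy_1 = 224, r_1 = 72, x0_2 = 96, y0_2 = 320, x1_3 = 32, y1_3 = 384, x0_4 = 152, y0_4 = 360, x1_4 = 232, y1_4 = 392, x0_5 = 88, y0_5 = 64, x1_5 = 240, y1_5 = 200, cx_6 = 136, cy_6 = 96, r_6 = 48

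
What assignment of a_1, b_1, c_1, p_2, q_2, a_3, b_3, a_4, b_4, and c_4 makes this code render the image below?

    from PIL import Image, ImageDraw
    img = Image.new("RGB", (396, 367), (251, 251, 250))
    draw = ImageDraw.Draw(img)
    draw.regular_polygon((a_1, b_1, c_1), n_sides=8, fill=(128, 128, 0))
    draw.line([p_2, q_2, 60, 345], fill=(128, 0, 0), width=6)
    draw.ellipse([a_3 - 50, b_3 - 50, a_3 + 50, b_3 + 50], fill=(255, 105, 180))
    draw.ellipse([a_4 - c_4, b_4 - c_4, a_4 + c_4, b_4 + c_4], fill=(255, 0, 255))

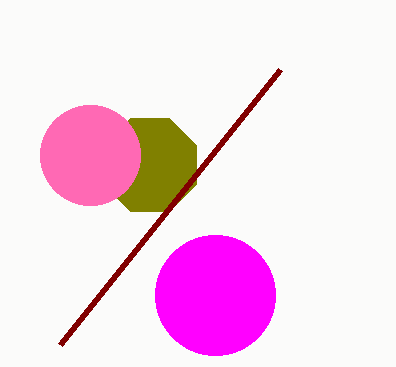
a_1 = 150; b_1 = 165; c_1 = 50; p_2 = 280; q_2 = 70; a_3 = 90; b_3 = 155; a_4 = 215; b_4 = 295; c_4 = 60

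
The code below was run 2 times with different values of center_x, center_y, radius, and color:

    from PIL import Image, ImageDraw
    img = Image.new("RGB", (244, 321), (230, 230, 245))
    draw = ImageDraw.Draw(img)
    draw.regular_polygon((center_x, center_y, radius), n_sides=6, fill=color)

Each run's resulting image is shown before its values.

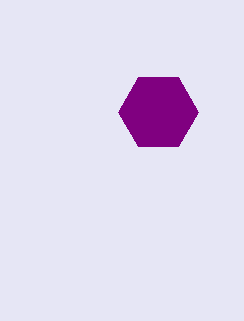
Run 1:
center_x = 158
center_y = 112
radius = 40
color = 'purple'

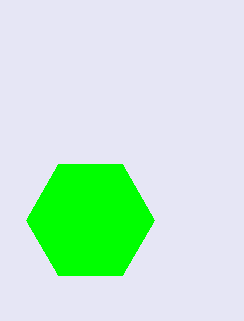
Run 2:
center_x = 90
center_y = 220
radius = 64
color = 'lime'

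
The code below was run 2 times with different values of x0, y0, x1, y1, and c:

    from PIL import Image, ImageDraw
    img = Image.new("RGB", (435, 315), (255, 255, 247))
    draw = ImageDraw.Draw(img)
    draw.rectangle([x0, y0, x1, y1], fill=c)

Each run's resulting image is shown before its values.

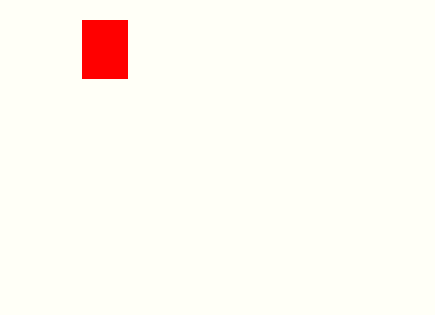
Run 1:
x0 = 82; y0 = 20; x1 = 127; y1 = 78; c = 'red'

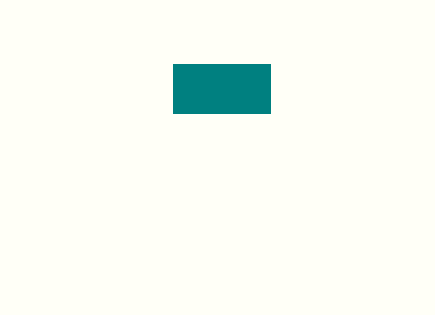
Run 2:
x0 = 173; y0 = 64; x1 = 270; y1 = 113; c = 'teal'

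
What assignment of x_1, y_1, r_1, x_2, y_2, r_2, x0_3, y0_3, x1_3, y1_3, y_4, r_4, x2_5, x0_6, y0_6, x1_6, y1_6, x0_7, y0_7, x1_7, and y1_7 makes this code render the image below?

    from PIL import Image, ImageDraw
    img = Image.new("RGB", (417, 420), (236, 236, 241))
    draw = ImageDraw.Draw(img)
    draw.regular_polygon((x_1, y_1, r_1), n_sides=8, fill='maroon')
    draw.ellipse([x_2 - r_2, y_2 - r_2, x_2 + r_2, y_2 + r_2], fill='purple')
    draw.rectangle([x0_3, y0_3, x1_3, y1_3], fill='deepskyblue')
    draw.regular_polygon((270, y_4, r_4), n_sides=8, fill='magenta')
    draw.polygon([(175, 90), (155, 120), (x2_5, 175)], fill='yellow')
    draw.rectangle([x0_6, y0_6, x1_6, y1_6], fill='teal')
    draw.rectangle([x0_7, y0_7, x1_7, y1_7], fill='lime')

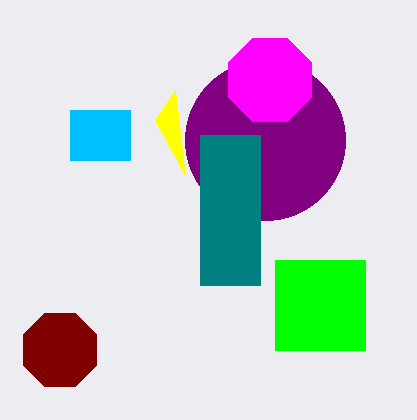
x_1 = 60, y_1 = 350, r_1 = 40, x_2 = 265, y_2 = 140, r_2 = 80, x0_3 = 70, y0_3 = 110, x1_3 = 130, y1_3 = 160, y_4 = 80, r_4 = 45, x2_5 = 185, x0_6 = 200, y0_6 = 135, x1_6 = 260, y1_6 = 285, x0_7 = 275, y0_7 = 260, x1_7 = 365, y1_7 = 350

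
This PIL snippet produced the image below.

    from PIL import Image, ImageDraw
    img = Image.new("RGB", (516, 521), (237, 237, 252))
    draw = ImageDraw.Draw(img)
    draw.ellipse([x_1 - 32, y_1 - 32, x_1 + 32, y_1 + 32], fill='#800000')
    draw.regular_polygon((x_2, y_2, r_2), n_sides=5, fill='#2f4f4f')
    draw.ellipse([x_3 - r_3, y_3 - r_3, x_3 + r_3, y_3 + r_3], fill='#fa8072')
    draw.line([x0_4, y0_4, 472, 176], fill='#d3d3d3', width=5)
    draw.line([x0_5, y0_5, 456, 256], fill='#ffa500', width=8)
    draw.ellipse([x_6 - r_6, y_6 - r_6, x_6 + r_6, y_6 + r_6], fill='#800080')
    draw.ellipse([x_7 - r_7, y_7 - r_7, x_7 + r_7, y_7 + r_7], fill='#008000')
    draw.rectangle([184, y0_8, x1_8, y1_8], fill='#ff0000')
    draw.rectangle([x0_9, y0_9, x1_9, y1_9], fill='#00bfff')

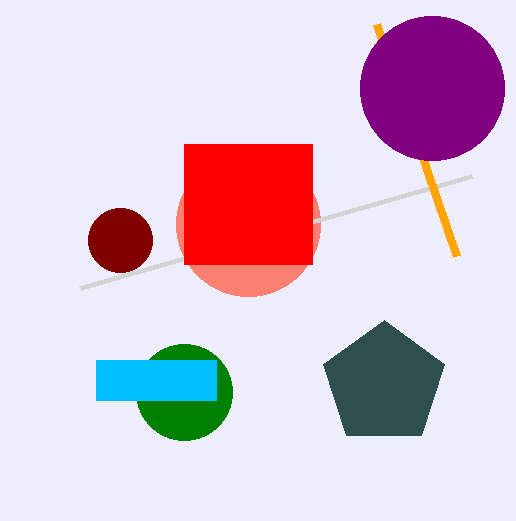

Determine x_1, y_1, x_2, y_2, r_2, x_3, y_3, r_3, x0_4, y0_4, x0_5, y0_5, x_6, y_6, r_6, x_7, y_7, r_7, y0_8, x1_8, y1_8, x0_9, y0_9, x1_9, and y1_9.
x_1 = 120; y_1 = 240; x_2 = 384; y_2 = 384; r_2 = 64; x_3 = 248; y_3 = 224; r_3 = 72; x0_4 = 80; y0_4 = 288; x0_5 = 376; y0_5 = 24; x_6 = 432; y_6 = 88; r_6 = 72; x_7 = 184; y_7 = 392; r_7 = 48; y0_8 = 144; x1_8 = 312; y1_8 = 264; x0_9 = 96; y0_9 = 360; x1_9 = 216; y1_9 = 400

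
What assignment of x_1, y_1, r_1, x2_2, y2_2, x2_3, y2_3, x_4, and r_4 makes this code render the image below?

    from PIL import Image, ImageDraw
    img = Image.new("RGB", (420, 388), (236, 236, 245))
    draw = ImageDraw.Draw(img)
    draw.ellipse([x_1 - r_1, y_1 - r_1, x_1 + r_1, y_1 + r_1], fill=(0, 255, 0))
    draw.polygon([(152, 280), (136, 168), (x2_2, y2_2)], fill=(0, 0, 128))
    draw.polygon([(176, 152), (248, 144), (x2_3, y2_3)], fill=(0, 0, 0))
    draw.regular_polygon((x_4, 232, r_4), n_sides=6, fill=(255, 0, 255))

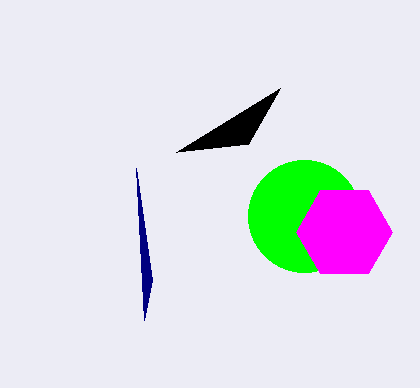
x_1 = 304; y_1 = 216; r_1 = 56; x2_2 = 144; y2_2 = 320; x2_3 = 280; y2_3 = 88; x_4 = 344; r_4 = 48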